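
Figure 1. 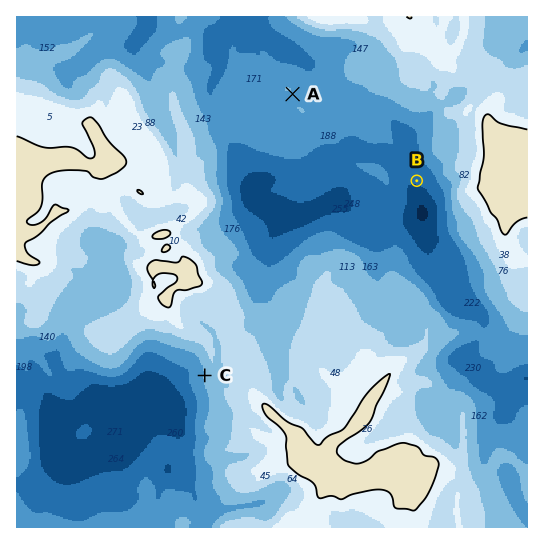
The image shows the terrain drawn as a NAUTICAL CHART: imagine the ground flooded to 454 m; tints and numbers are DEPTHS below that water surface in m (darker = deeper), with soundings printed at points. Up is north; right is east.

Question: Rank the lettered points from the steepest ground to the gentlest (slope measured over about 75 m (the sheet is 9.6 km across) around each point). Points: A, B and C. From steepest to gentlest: C B A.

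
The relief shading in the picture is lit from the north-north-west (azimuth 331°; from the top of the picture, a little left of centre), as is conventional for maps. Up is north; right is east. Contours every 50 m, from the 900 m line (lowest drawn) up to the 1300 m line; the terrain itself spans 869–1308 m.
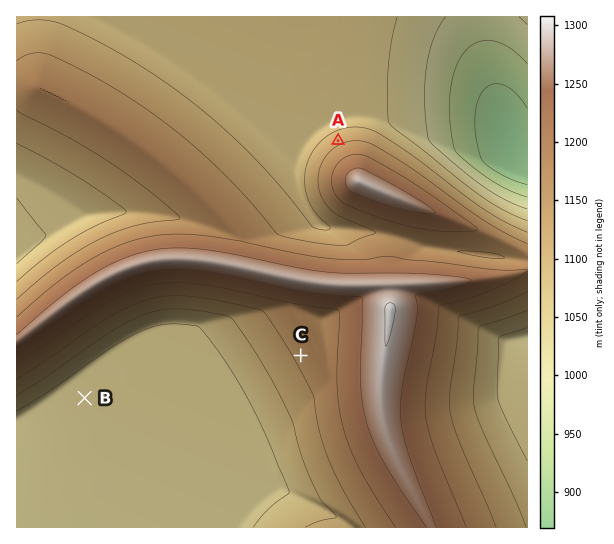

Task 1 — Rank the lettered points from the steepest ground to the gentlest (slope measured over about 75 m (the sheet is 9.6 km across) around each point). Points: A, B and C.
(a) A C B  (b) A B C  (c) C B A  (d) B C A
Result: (a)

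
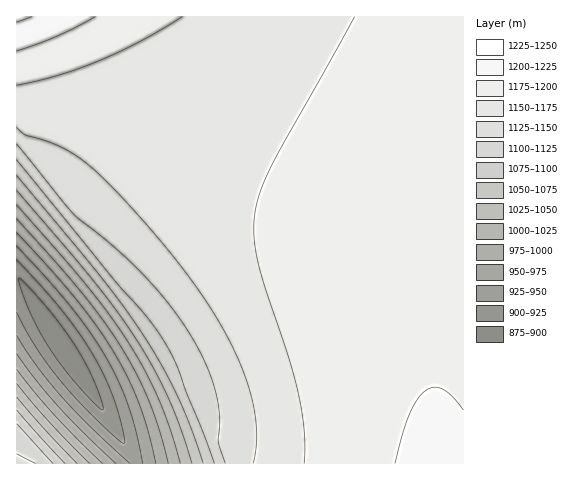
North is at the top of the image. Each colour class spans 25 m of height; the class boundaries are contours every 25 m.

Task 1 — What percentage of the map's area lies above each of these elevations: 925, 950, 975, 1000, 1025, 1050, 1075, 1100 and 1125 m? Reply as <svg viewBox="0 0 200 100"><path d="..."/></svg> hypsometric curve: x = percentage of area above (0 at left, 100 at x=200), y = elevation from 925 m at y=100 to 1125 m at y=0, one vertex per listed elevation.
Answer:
<svg viewBox="0 0 200 100"><path d="M194 100l-5-12-4-13-4-13-4-12-3-12-4-13-4-13-8-12"/></svg>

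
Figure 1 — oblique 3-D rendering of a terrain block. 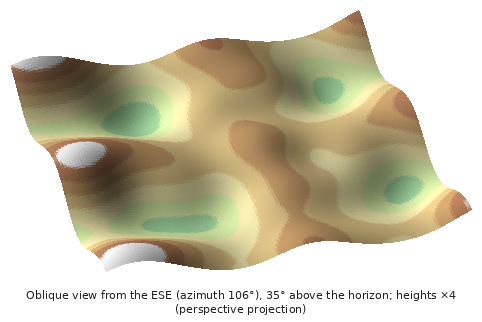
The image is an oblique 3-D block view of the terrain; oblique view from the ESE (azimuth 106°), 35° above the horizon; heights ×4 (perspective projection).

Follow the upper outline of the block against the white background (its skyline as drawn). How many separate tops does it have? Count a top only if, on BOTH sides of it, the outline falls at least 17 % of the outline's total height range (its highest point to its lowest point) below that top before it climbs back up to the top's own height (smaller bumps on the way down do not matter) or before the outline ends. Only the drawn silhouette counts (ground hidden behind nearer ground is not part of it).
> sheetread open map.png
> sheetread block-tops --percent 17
1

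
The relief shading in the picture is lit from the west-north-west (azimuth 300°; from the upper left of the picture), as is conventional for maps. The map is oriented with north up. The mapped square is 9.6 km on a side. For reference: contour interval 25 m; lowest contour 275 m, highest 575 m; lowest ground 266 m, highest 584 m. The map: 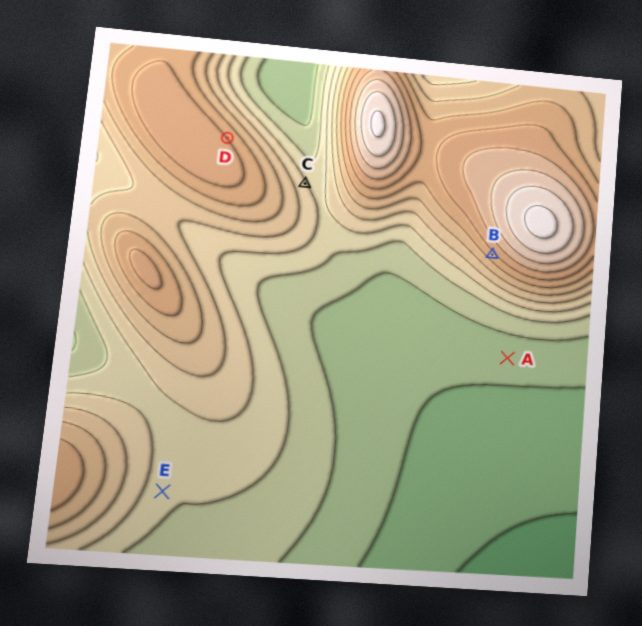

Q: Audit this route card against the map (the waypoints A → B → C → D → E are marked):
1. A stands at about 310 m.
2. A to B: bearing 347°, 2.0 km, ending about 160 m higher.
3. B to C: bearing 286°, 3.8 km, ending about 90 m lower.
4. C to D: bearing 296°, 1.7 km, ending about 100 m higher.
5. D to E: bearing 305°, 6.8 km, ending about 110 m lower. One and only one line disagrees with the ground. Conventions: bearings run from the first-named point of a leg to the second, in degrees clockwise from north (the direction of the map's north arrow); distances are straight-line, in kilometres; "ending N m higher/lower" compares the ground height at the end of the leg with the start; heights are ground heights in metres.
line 5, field bearing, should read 184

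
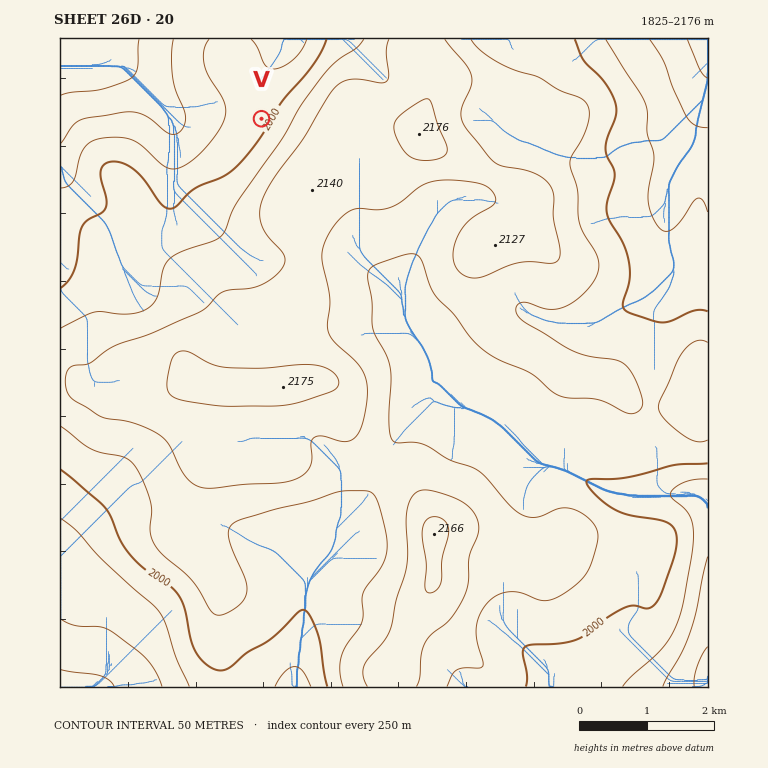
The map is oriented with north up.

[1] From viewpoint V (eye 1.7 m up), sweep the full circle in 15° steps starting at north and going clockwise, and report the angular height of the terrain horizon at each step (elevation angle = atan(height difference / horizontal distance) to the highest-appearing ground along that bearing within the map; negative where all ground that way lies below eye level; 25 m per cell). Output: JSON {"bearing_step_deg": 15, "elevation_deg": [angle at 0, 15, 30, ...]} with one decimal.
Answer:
{"bearing_step_deg": 15, "elevation_deg": [-2.1, -2.1, -0.6, 1.4, 4.4, 6.7, 8.3, 9.2, 9.6, 9.5, 8.9, 7.6, 5.5, 3.0, 1.8, 1.0, 0.9, 0.3, -1.9, -3.0, -2.7, -1.7, -1.2, -1.4]}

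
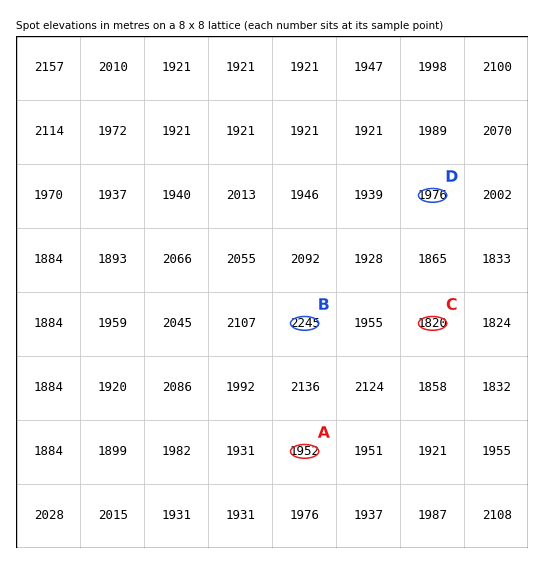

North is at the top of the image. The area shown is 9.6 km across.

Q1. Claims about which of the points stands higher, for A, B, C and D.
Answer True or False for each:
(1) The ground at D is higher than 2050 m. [False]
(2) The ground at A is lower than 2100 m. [True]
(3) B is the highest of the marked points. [True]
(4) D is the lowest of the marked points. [False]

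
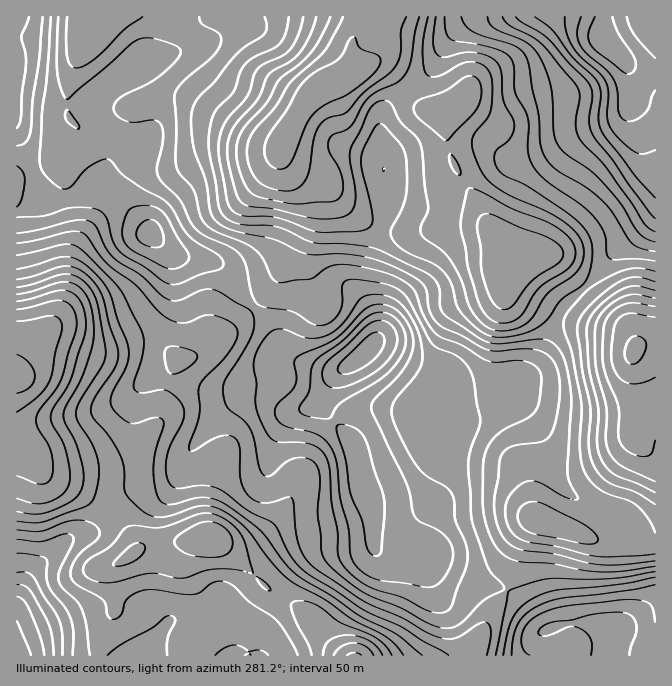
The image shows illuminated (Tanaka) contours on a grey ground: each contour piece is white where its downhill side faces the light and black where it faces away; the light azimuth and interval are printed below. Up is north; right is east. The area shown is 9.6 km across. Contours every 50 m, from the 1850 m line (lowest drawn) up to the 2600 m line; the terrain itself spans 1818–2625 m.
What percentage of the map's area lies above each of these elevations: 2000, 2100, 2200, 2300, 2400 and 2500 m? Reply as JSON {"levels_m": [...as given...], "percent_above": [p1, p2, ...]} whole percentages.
{"levels_m": [2000, 2100, 2200, 2300, 2400, 2500], "percent_above": [89, 71, 51, 31, 15, 5]}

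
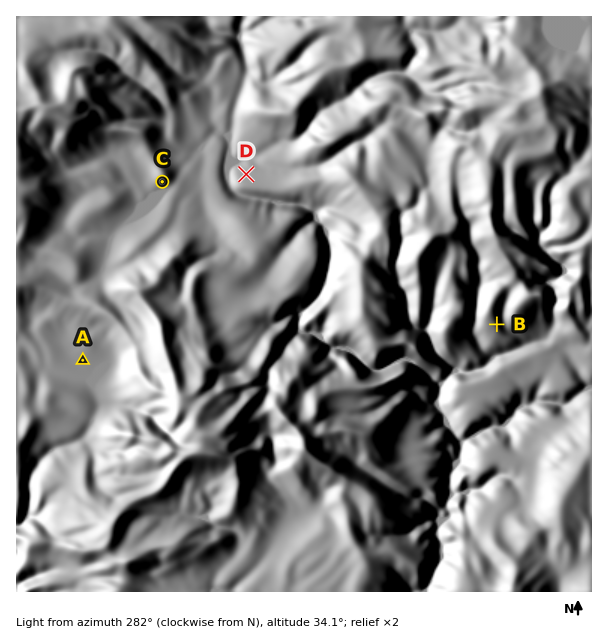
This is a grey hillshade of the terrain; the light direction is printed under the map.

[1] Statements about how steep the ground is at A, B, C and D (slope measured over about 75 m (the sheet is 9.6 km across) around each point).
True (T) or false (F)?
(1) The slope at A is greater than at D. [F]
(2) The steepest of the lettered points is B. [T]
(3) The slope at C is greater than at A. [T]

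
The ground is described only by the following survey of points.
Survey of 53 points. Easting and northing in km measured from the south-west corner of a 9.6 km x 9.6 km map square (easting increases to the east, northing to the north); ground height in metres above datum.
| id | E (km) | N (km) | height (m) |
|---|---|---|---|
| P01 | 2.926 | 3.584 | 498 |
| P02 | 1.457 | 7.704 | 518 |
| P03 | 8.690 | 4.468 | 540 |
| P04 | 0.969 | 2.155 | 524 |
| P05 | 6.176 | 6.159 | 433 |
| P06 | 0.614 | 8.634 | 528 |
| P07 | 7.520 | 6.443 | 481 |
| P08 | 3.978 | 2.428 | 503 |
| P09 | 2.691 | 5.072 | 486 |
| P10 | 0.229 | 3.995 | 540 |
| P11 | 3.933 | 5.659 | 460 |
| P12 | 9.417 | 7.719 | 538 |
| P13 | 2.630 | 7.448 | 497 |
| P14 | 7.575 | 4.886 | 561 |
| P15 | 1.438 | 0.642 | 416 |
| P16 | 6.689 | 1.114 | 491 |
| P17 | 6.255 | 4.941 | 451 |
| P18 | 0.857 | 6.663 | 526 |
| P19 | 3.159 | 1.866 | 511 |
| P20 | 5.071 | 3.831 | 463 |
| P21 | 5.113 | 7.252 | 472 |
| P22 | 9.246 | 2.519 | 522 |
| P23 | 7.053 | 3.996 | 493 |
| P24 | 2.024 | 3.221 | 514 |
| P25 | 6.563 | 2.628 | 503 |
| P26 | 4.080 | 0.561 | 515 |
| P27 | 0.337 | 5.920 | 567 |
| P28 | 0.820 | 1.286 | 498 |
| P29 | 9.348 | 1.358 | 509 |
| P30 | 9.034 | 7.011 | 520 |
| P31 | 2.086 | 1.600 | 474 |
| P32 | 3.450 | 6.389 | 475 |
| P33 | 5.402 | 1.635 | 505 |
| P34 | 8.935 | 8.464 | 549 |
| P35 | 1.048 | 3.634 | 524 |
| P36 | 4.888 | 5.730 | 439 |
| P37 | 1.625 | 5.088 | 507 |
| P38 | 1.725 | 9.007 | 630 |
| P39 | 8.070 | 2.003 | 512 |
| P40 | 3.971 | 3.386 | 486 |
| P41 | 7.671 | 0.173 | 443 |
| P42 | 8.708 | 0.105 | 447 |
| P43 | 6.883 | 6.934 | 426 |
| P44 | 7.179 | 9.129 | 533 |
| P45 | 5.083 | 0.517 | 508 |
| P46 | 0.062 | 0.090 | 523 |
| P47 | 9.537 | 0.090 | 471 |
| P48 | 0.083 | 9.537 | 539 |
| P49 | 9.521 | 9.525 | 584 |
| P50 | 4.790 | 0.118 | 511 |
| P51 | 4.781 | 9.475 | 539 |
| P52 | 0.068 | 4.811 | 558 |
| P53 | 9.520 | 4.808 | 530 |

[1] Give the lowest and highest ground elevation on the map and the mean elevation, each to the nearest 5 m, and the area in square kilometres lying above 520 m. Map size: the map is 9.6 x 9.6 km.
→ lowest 405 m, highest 635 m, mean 505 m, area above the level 27.8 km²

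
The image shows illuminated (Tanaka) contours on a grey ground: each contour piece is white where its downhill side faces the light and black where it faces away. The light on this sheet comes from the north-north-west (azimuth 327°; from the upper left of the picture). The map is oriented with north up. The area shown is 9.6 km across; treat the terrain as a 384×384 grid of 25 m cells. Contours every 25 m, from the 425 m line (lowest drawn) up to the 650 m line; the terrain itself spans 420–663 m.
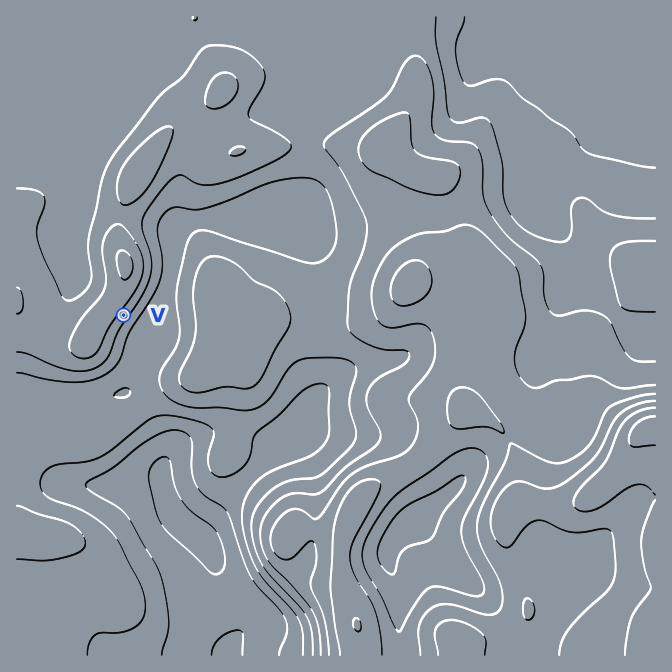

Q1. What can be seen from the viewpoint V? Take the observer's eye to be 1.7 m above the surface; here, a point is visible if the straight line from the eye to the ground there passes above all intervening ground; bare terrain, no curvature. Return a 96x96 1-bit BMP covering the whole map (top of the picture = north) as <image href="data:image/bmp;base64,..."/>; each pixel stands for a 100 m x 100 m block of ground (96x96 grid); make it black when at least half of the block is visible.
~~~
<image width="96" height="96" href="data:image/bmp;base64,Qk2+BAAAAAAAAD4AAAAoAAAAYAAAAGAAAAABAAEAAAAAAIAEAAATCwAAEwsAAAIAAAAAAAAA////AAAAAAAD8AH////gAAAAAD8B8AH//+PAAAAAAH8AAAH//8HAAAAAAP8AAAH//4HAAAAAAf8AAAP//gHgAAAAA/8AAAf//AHgAAAAA/8ACB//+AHwAAAAAAAAD///8AHwAAAAAAAAD///4AHgAAAAAAAAD///4AHgAAAAAAAAB///8AHAAAAAAAAAB///8AGAAAAAAAAAB///8AGAAAAAAAAAB///+AGAAAAAAAAAB////AOAAAAAAAAAH////gOAAACAAAAAf////wOAAAGAAAAP/////wOAAAOAAAD////4/4eAAAeAAAB////4/8fAAAeAAAA////w/+/AAAeAAAAf///gf//gAAfAMAAPAADgf//gAAfAeAAAAABgP//wAAPgfAAAAABwAePwAAPg/gAAAAB4AAD4AAHw/wAAAAA8AAB+AAHwf4AAAAA8AAA/gAD4P8AAAAAcAAAf4AD4D+AAAAAAAAAH+ABwA+AAAAAAAAAA/AAAAfAAAAAAAAAAfgAAAPAAeAAAAAAAPwAAAPgAPgAAAAAAP4AAAH4AH4AAAAAAf8AAAH8AH+AAAAAAf+AAAH8AD/gAAAAB/+AAAD8AB/gAAAAB/+AAAB8AA/wAAAAD/+AAAAcAAf8AAAAD/+AAAAAAAf/AAAAB/+AAAAAAAP/gAAAAf+AAAAAAAP/wAAAAH+AAAAAAAf/wAAAAD+AAAAAAAf/4AAAAB+AAAAAAB//4AAAAB+AAAAAAD//8MAAAB+AAAAAAD//8MAAAB+AAAAAAB//8OAAHA8AAAAAAA//8OAAPAcAAAAAAA//8OAAPgAAAAAAAAf/8HAAPwAAAAAAAAP/8HAAfwAAAAAAAAE/8AAAfwAAAAAAAAAf8AAAf4AAAAAAAAAP8AAAf4AAAAAAAAAP8AAAf4AAAAAAAAAH8AAAP4AAAAAAAAAD4AAAP4AAAAAAAAAD4AAAH4AAAAAAAAAB4AAAD8AAAAAAAAAAwAAAD8AAAAAAAAAAwAAAB8AAAAAAAAAAQAAAAeAAAAAAAAAAAAAAAGAAAAAAAAAAAAAAAD4AAAAAAAAAGAAAAB8AAAAAAAAADgAAAB4AAAAAAAAAD8AAAP4AAAAAAAAAD/AAP/4AAAAAAAAAD/wA//wAAAAAAAAAD//H//gAAAAAAAAAB////+AAAAAAAAAAB////wAAAAAAAAAAB////gAAAAAAAAAAA////AAAAAAAAAAAAAD/+AAAAAAAAAAAAAA/+AAAAAAAAAAAAAAH8AAAAAAAAAAAAAAA4AAAAAAAAAAAAAAAAAAAAAAAAAAAAAAAAAAAAAAAAAAAAAAAAAAAAAAAAAAAAAAAAAAAAAAAAAAAAAAAAYAAAAAAAAAAAAAAA8AAAAAAAAAAAAAAA8AAAAAAAAAAAAAAA8AAAAAAAAAAAAAAA4AAAAAAAAAAAAAAA4AAAAAAAAAAAAAAAYAAAAAAAAAAAAAAAIAAAAAAAAAAAAAAAAAAAAAAAAAAAAAAAAAAAAAAAAAAAAAAAAAAAAAAAAAAAAAAAAAAAAAA="/>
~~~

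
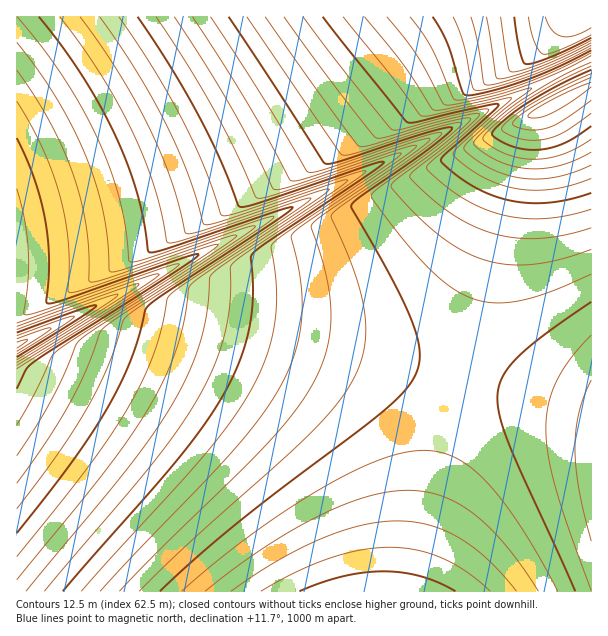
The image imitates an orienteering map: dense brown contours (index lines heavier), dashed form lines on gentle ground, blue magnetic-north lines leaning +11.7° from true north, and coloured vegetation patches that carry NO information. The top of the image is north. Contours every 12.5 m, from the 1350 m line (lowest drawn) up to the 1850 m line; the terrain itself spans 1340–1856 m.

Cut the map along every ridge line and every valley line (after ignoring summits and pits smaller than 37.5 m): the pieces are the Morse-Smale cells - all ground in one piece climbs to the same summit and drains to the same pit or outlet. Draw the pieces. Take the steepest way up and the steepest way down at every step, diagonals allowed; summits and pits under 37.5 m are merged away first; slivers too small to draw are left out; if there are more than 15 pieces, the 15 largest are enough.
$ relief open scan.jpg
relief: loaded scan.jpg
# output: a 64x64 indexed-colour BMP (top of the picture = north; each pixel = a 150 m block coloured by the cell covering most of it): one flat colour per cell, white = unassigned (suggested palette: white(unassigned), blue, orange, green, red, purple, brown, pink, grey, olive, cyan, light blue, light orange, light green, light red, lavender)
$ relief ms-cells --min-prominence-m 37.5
<image width="64" height="64" href="data:image/bmp;base64,Qk12CAAAAAAAAHYAAAAoAAAAQAAAAEAAAAABAAQAAAAAAAAIAAATCwAAEwsAABAAAAAAAAAA////ALR3HwAOf/8ALKAsACgn1gC9Z5QAS1aMAMJ34wB/f38AIr28AM++FwDox64AeLv/AIrfmACWmP8A1bDFABERERERERERERERERERERERERERERERERERERERERERERERERERERERERERERERERERERERERERERERERERERERERERERERERERERERERERERERERERERERERERERERERERERERERERERERERERERERERERERERERERERERERERERERERERERERERERERERERERERERERERERERERERERERERERERERERERERERERERERERERERERERERERERERERERERERERERERERERERERERERERERERERERERERERERERERERERERERERERERERERERERERERERERERERERERERERERERERERERERERERERERERERERERERERERERERERERERERERERERERERERERERERERERERERERERERERERERERERERERERERERERERERERERERERERERERERERERERERERERERERERERERERERERERERERERERERERERERERERERERERERERERERERERERERERERERERERERERERERERERERERERERERERERERERERERERERERERERERERERERERERERERERERERERERERERERERERERERERERERERERERERERERERERERERERERERERERERERERERERERERERERERERERERERERERERERERERERERERERERERERERERERERERERERERERERERERERERERERERERERERERERERERERERERERERERERERERERERERERERERERERERERERERERERERERERERERERERERERERERERERERERERERERERERERERERERERERERERERERERERERERERERERERERERMxEREREREREREREREREREREREREREREREREREREREzMzEREREREREREREREREREREREREREREREREREREzMzMzMREREREREREREREREREREREREREREREREREzMzMzMzMxEREREREREREREREREREREREREREREREzMzMzMzMzMzEREREREREREREREREREREREREREREzMzMzMzMzMzMzMREREREREREREREREREREREREREzMzMzMzMzMzMzMzMxERERERERERERERERERERERMzMzMzMzMzMzMzMzMzMzIhERERERERERERERERERMzMzMzMzMzMzMzMzMzMzMzMiIhERERERERERERETMzMzMzMzMzMzMzMzMzMzMzMzMyIiIhEREREREREzMzMzMzMzMzMzMzMzMzMzMzMzMzMzIiIiIhERERMzMzMzMzMzMzMzMzMzMzMzMzMzMzMzMzMiIiIiIhERMzMzMzMzMzMzMzMzMzMzMzMzMzMzMzMzMyIiIiIiIhMzMzMzMzMzMzMzMzMzMzMzMzMzMzMzMzMzIiIiIiIiIjMzMzMzMzMzMzMzMzMzMzMzMzMzMzMzMzMiIiIiIiIiIjMzMzMzMzMzMzMzMzMzMzMzMzMzMzMzMyIiIiIiIiIiIjMzMzMzMzMzMzMzMzMzMzMzMzMzMzMzIiIiIiIiIiIiIjMzMzMzMzMzMzMzMzMzMzMzMzMzMzMiIiIiIiIiIiIiIjMzMzMzMzMzMzMzMzMzMzMzMzMzMyIiIiIiIiIiIiIiIjMzMzMzMzMzMzMzMzMzMzMzMzMzIiIiIiIiIiIiIiIiIjMzMzMzMzMzMzMzMzMzMzMzMzMiIiIiIiIiIiIiIiIiIjMzMzMzMzMzMzMzMzMzMzMzMyIiIiIiIiIiIiIiIiIiIjMzMzMzMzMzMzMzMzMzMzMzIiIiIiIiIiIiIiIiIiIiIjMzMzMzMzMzMzMzMzMzMzMiIiIiIiIiIiIiIiIiIiIiIjMzMzMzMzMzMzMzMzMzMyIiIiIiIiIiIiIiIiIiIiIiIjMzMzMzMzMzMzMzMzMzIiIiIiIiIiIiIiIiIiIiIiIiIjMzMzMzMzMzMzMzMzMiIiIiIiIiIiIiIiIiIiIiIiIiIjMzMzMzMzMzMzMzMyIiIiIiIiIiIiIiIiIiIiIiIiIiIjMzMzMzMzMzMzMzIiIiIiIiIiIiIiIiIiIiIiIiIiIiIjMzMzMzMzMzMzMiIiIiIiIiIiIiIiIiIiIiIiIiIiIiIjMzMzMzMzMzMyIiIiIiIiIiIiIiIiIiIiIiIiIiIiIiIjMzMzMzMzMzIiIiIiIiIiIiIiIiIiIiIiIiIiIiIiIiIjMzMzMzMzMiIiIiIiIiIiIiIiIiIiIiIiIiIiIiIiIiIjMzMzMzMyIiIiIiIiIiIiIiIiIiIiIiIiIiIiIiIiIiIjMzMzMzIiIiIiIiIiIiIiIiIiIiIiIiIiIiIiIiIiIiIjMzMzMiIiIiIiIiIiIiIiIiIiIiIiIiIiIiIiIiIiIiIjMzMyIiIiIiIiIiIiIiIiIiIiIiIiIiIiIiIiIiIiIiIjMzIiIiIiIiIiIiIiIiIiIiIiIiIiIiIiIiIiIiIiIiIiMiIiIiIiIiIiIiIiIiIiIiIiIiIiIiIiIiIiIiIiIiIiIiIiIiIiIiIiIiIiIiIiIiIiIiIiIiIiIiIiIiIiIiIiIiIiIiIiIiIiIiIiIiIiIiIiIiIiIiIiIiIiIiIiIiIiIiIiIiIiIiIiIiIiIiIiIiIiIiIiIiIiIiIiIiIiIiIiIiIiIiIiIiIiIiIiIiIiIiIiIiIiIiIiIiIiIi"/>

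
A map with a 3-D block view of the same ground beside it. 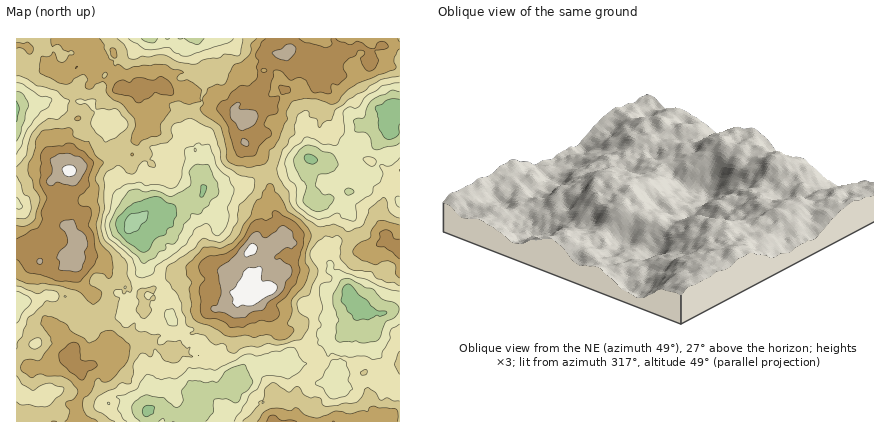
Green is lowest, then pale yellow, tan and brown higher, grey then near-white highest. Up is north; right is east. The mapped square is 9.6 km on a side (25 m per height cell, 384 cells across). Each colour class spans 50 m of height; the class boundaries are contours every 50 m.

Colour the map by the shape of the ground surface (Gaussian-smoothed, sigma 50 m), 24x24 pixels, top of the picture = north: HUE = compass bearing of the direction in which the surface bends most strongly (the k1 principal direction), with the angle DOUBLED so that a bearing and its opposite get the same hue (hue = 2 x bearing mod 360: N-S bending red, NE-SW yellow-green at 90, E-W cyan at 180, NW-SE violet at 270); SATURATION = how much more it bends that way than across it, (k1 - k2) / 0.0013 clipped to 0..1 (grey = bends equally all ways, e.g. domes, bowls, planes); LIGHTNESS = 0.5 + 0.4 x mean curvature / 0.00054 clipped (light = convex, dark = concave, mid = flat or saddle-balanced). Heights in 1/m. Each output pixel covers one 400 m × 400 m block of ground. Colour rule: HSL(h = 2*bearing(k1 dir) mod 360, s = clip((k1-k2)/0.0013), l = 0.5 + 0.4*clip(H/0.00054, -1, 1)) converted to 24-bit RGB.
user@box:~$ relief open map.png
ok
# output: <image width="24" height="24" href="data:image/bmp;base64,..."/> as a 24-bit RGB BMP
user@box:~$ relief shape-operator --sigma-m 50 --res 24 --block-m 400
<image width="24" height="24" href="data:image/bmp;base64,Qk32BgAAAAAAADYAAAAoAAAAGAAAABgAAAABABgAAAAAAMAGAAATCwAAEwsAAAAAAAAAAAAAhaPsIS3V3SWX5O1NJ7RHnDI5vYIWTVERFCcM2nwGmaYSHVs7xlYjArSdy4JATeVZ3lJ3vHEXJWRBb93lpEfRwlukbLLW4ozoMw0AI0oEfH0F+mtI62orNj0JppcTlEUiKyiuV9lqMsSuekazMtp8ByRr7YLG4wMKKMEQzdR2YYDJD2VFglkblk0iWLggvb0h3IZM2y55Fax9dqQZouhh1V/kT5HdhZriKlGBzJZSjWUkfKEpdKEjHGhRHyoJaf9+zE7i8VyvxF4ZGW8PkiaKqN1Umpk9aBhG2PPup3bznx7SsPnG1Hn1FWTZ76mAF0h2kCix02JAfSbXPMmt33mBNI8YB45EV34Mk5kQQjQE2tMk6zHCEqG12vHjiSrXWx/VsehGPhBECeqP+uLRDiZr7Cuh2vbRawvZKaP11PP3YkXsmUzhtkZt7W2KOCCsu58nm5kIAH1DeearR9SAMVXJkdM/cielhku09k6bGSKVxfzFB9lSdRROed9TUHPRqSOy2l6HIqmWuQAkcjgSky9D1cRMQtlhMiHe0e76hqD/JIp7qchjIHdgYHYoLQtpuNiDUJ3S063qm9lDdxdXx4RVk9BmDD4V4RAWceInEQcs2yan75jkUJDczbZ/YrEwH809ot9LG8mi5jSvb85VJLLGWB+tCoIean4OIS4FYq8AlzQXZhMWzttkPMZYtCbFQdeP1YtbLwpVObB1ZsdcrkDk5JzG4qnj/YQ6MpsCMxIHSPMdqrMtRhJ9Xhw0v0ZBJps3WtKNxXQcqIEPM9RVAPlD4ho5M4xtUtzu7VXuqRfMNrCLtM1dPjeQS9fT4MKcfp76/5v1U3XIMrt46HBFKQUurZodnI0p5BM66JDRgJ/tkHHt6s+gHyveNtuVk9W+Cmd6aBfPqKTnonDmqJXUX8LZeEnBo9dU0UQ+nWvpwX/lfpPheQGc9gf/i9XgMu90EhGtYOGmKulJEyzI+tbROcbYld3vqOHsWQirex1nJ4QlqVOF1rqGbKDbmSfo/c7QTtAXc2YT/+ptCBkrMhx/hajWwaHq3aTwLF3mz3jt0EvgHEl9hfM/8u7ZF4lLRiQUZgdJKLVaYxyopIk8nvNZCCYrW0om99KMXArf7rvZxfHhUxr/OkrRE9zENJix7m+0YODlNxZf/wYcN+an58Wj9p8lg2UcHiUOCioWxUZ4KmCifcow0N9YKw1XgpEoWegm2Sxoduxtv97eMgrH1on2FkWwdRZmgetcStFxKgkMe+gx4LRwd7YY6J0y7V/NdynCOiymCysIVkoHVOlYHmSn0yzkaNnAjmbOh7tJ1POPO0oNKQoQLToO7zaSXp/X4qWCen0TJCHf3itf0MgX6OgpZt+SbR/Q6h6SYA90uiHQrfGoEslPCDEwimEov7wpCzIL48uDquB4yF/XOhega8LKF6xlRsATXtQwwgBzh2fZLMit83vL2tf0Q+gtVhMuUg14UeD3pL/xi4z2adtBGgcvrR5CxrUVNKYuQNIFvdUsJll3KSu2w2PUpi4ejWkcKXYdjUzzyT2aznfatu7hsNpz8pnemBb/VEr48kSWX+NjHlQP+imYRjTWDCCs9NbdsteHW9vH3KomJDYTJxoMODcEtexqc8v0jdX2FSZfvUCy0eejZ54lu+sW2Ck5GDmpujTB/Hl1mFAYNOLs4DbQI1adJCZrvNGC8PXWzSHCZtdywlbnCBqrtfDKFNOdjOeHI5hkChl1LcM3z9yGwEuj9jZrYNUWKBMLLScM6+BW/sW7IBxbb4AnfyFLJ2Vpu9hn6vF7J6ph2DVVIUmpzRfWpOVuNM6AP1MFwowfAwowdswmUY4cj0Axb+E48iCZ00PNHy97cuk4mthL1iOwqjG0K3rXfqrmsvj627RG8Uj1u+NpVBRHJ5st85kHNVADsvCAG1YPBx8sKXwVuLccVHoXu+MizKAiGgGo0vj5jankcCPVl9/3e6T0EnHkWcSWvV819qHoK80x8DC/dzro10zlqu/o4VTj0nw7ND+UHFRuH47dqYzbervq0ehGIJ4kCa6GauNUooDJQFXP7qiNHZjYeB9nUKw0zcwkWG4P85FKXhk0tyI/bep9ukC4jGbn7Ubb0FOwSpvRJj2hQt6xBarZ+2uTzWT2T5/cDM88KKpYkXjWhdLEliSwf2Lew3jTIqrC/z/Y2U9plW3NKeuOlmjPp1nKpj5JKaDT4KbjPE3eYLfcMCWExELs8e5aNvCaRoTVtczmLeTkSBhf3WISJM6ViTwlWLFEuxmbILi876+yYbvx5NX2M1rZujjPiJHhcWbZ3Ui8Zpnf"/>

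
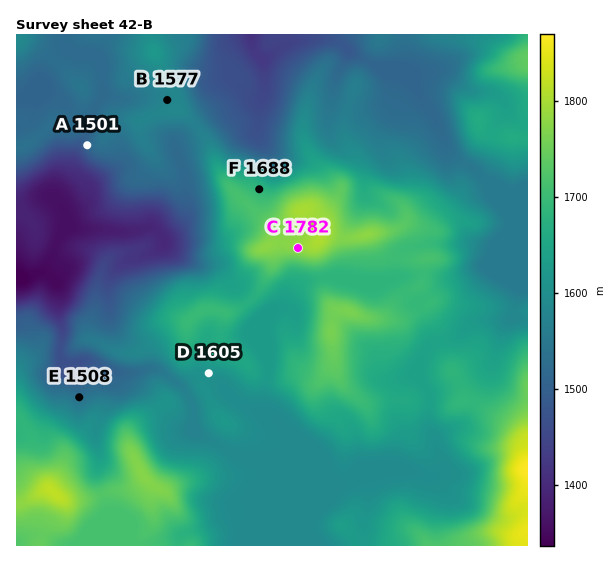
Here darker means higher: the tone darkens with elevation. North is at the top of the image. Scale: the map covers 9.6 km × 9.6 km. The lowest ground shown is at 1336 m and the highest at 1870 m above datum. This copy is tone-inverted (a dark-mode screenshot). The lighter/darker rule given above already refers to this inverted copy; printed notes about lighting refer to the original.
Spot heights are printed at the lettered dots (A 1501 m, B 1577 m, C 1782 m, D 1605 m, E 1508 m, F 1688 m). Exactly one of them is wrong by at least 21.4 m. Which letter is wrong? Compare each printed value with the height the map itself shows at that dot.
E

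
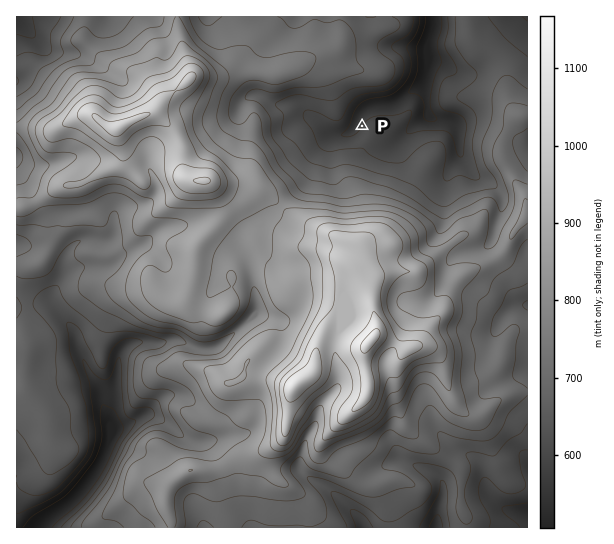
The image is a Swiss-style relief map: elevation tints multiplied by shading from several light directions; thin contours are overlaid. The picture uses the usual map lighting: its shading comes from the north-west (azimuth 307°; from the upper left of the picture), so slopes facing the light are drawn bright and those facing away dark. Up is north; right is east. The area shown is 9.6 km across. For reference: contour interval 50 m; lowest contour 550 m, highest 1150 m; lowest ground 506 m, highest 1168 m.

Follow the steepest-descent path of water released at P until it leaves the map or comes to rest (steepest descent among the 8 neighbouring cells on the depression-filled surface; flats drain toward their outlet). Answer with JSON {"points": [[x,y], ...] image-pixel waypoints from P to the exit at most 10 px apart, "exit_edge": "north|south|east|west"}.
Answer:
{"points": [[362, 126], [361, 115], [371, 107], [382, 106], [393, 103], [402, 98], [413, 90], [423, 82], [426, 71], [426, 61], [426, 50], [427, 39], [431, 29], [434, 18], [434, 17]], "exit_edge": "north"}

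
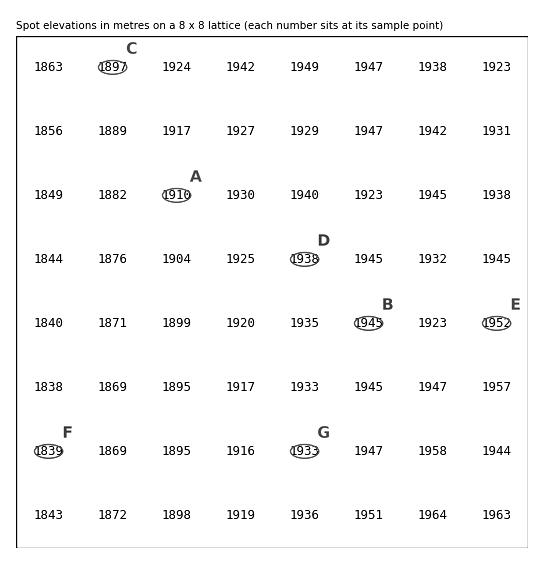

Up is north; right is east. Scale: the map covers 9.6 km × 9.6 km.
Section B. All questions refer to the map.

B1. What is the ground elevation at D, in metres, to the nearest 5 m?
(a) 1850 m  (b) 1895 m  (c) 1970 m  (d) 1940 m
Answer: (d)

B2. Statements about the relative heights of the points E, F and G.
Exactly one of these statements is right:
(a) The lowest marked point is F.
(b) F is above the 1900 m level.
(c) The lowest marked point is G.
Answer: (a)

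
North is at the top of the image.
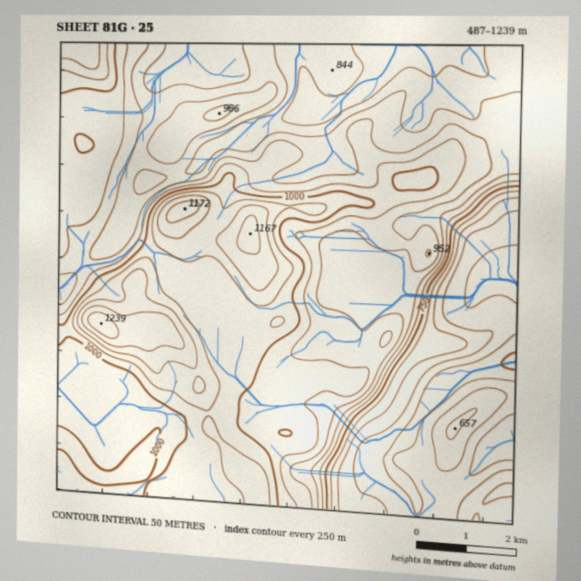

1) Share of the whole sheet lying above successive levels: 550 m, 96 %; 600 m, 90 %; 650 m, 86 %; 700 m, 84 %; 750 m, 83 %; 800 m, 79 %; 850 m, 70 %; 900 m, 56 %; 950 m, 44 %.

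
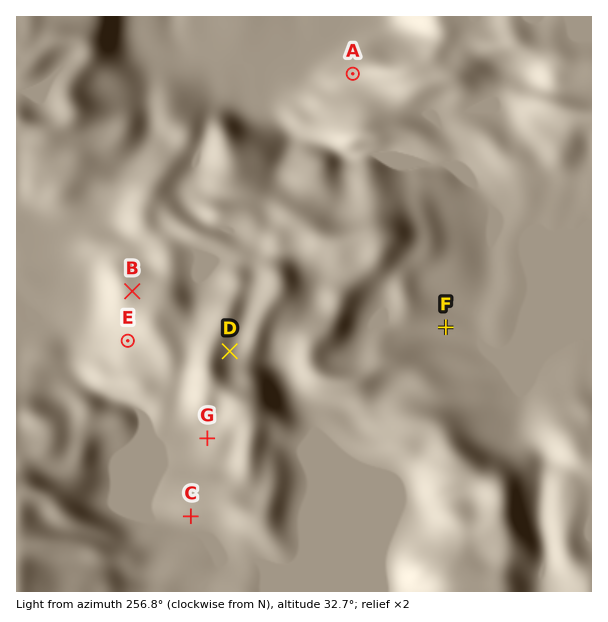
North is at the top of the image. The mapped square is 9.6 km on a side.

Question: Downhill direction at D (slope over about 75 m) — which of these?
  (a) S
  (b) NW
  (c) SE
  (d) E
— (c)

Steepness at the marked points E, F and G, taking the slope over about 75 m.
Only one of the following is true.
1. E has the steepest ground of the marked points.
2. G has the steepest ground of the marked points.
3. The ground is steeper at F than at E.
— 1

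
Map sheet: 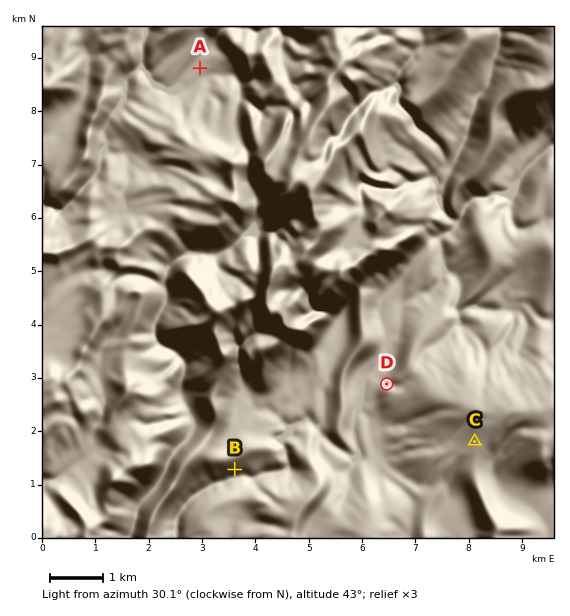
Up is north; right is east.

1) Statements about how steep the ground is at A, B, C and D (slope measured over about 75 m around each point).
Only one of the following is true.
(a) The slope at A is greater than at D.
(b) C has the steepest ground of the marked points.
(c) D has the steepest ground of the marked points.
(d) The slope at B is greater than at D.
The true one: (d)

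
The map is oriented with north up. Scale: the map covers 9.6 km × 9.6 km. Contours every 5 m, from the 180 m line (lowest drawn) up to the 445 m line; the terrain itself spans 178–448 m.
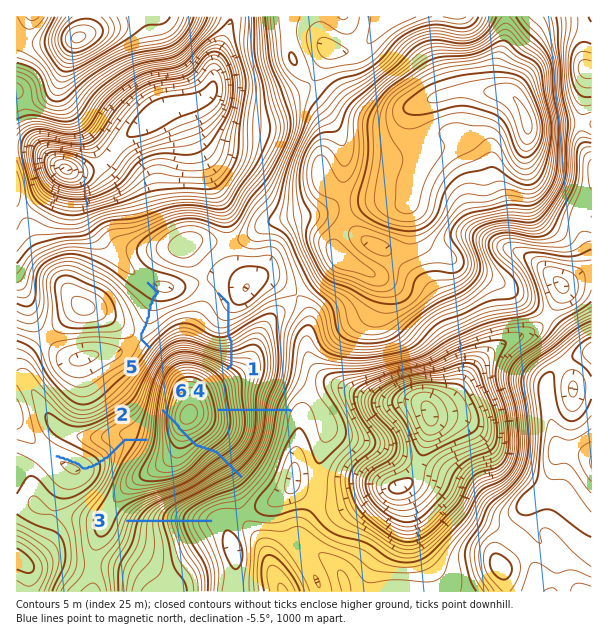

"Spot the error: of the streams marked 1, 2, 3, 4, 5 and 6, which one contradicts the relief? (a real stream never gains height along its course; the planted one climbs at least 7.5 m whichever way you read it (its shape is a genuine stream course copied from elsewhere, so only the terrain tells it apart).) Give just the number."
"6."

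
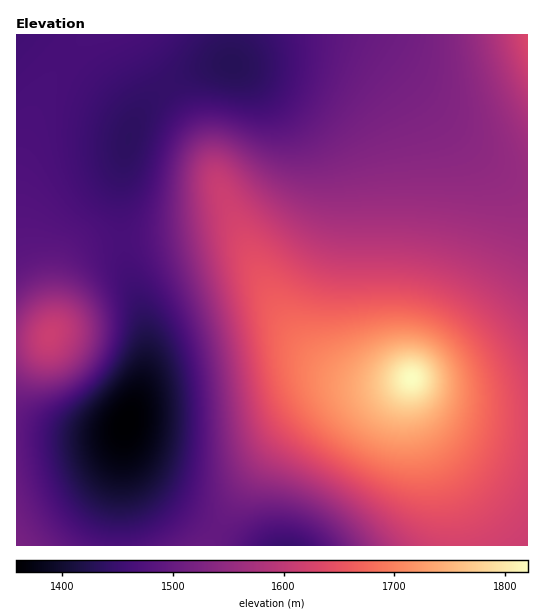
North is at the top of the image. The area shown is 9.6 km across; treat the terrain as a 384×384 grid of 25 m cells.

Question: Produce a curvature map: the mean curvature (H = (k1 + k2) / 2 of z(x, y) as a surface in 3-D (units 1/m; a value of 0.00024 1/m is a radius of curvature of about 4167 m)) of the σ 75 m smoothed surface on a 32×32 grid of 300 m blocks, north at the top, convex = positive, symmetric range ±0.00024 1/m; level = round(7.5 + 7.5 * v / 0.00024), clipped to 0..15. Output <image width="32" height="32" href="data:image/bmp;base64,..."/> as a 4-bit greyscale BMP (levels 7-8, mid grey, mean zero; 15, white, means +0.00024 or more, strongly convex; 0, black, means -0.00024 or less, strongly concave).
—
<image width="32" height="32" href="data:image/bmp;base64,Qk12AgAAAAAAAHYAAAAoAAAAIAAAACAAAAABAAQAAAAAAAACAAATCwAAEwsAABAAAAAAAAAAAAAAABEREQAiIiIAMzMzAERERABVVVUAZmZmAHd3dwCIiIgAmZmZAKqqqgC7u7sAzMzMAN3d3QDu7u4A////AIiHd3d4iIhlREVneIiIh3eId3Zmd4iIdlVWd4iIiId3iHdmZmd4iIdmZ3iIiIiId4h3ZmZmeImYd3eIiIiIiHeIdmVVZneJmYiIiJmIiIh3iHZlVVZniZmIiZmZiIiId4dmVVVWZ4iamJmZmIiIiHd2VURFVWd4mpmZmYiIiIh3dlVDNFVneJqZmZiJmYiHd3eHZDNFZniamZmIi/6Yd3eby5YzRWZ4mpmYiJ3/uHd3vu7JU0VmeJqZmIiL/6h3d8/t2mNFZniamYiIiKmHd3fP/tpkRWZ4mpmId3iId3d3re7IVFZniaqYh3d3d3d3d3q7llVWZ4mqmHd3d3d3d3dnh2VVZneauph3d3d3d3d3ZnZmZmZ4mqmId3d3d3d3d3d3d3dmeKuph3d3d3d3d3d3eIh3ZnmqqYd3d3d3d3d3iIiIdmaJqph3d3d3d3d3d4iId2ZmisuYd3d3d3d3d3eIiHdlVpzrl3d3d3d3d3d3iIh3ZVae+4dnd3d3d3d3d4iId2VWnup2Z3eId3d3d3eIiHdlVou4Zmd3iId3d3d3iIh3ZmZ4hlVneIiId3d3d4iIh3Zmd2ZVZ3iIiHd3d3eIiId3d2ZlVmd4iIh3d3d3iIiIh3d2ZVZneIiId3d3eIiIiIiHd2Zmd3iIh3d3d3iIiIiIiHdmZ3eIiId3d3eJ"/>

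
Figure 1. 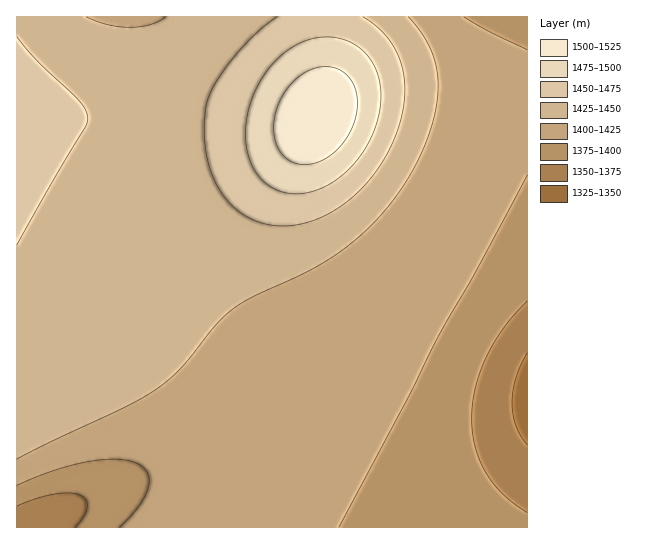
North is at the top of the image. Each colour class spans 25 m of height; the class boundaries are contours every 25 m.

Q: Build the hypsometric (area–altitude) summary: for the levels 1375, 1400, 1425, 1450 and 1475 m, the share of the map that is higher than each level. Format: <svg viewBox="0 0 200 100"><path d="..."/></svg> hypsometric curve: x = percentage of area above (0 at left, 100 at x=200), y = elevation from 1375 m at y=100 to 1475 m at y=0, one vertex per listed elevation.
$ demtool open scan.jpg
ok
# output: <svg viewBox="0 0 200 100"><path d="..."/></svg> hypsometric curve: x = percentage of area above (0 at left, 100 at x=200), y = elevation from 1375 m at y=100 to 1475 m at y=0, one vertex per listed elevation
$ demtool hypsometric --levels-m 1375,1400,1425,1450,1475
<svg viewBox="0 0 200 100"><path d="M192 100l-24-25-70-25-67-25-19-25"/></svg>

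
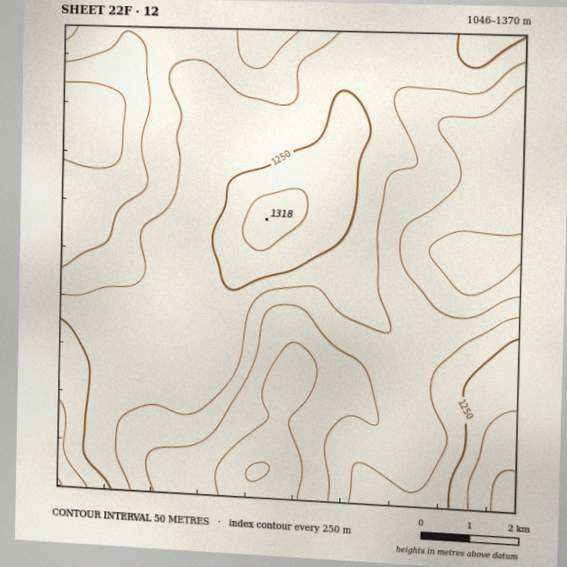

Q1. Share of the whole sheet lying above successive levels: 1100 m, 92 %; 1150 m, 73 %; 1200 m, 47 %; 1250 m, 15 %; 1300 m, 3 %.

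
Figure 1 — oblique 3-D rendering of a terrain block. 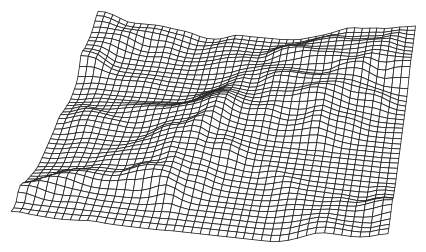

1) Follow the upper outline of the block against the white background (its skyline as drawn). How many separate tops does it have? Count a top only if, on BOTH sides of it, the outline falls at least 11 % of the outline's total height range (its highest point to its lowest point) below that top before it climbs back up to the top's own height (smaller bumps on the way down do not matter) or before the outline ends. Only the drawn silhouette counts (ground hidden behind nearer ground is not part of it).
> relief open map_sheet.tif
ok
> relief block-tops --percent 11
1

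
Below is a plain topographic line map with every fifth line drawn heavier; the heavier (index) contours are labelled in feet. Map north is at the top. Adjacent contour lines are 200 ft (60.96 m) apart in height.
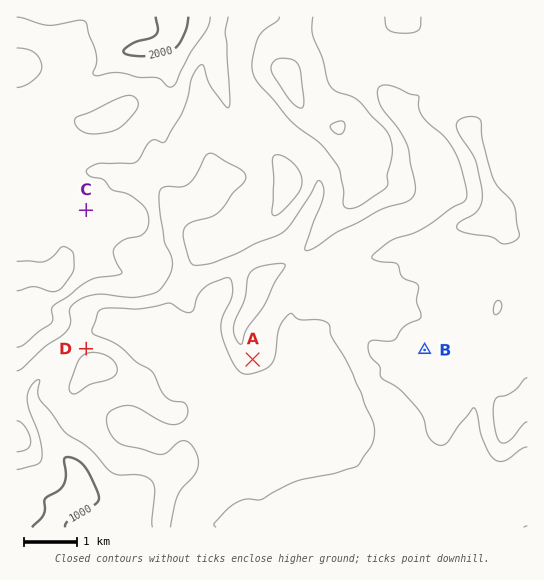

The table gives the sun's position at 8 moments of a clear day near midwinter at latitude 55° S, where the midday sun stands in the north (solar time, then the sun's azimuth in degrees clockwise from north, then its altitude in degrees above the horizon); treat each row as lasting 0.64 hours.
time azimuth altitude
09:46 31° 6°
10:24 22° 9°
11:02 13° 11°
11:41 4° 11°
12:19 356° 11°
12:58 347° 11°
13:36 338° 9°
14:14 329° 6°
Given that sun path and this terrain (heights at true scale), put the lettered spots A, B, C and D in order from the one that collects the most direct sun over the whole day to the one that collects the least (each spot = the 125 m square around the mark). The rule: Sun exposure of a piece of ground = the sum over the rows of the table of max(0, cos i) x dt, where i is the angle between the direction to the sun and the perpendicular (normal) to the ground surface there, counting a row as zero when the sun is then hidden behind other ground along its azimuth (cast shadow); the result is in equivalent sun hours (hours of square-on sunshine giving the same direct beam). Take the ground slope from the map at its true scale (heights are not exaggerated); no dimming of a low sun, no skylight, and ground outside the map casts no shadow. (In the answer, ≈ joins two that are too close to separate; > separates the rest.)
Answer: D > C ≈ B > A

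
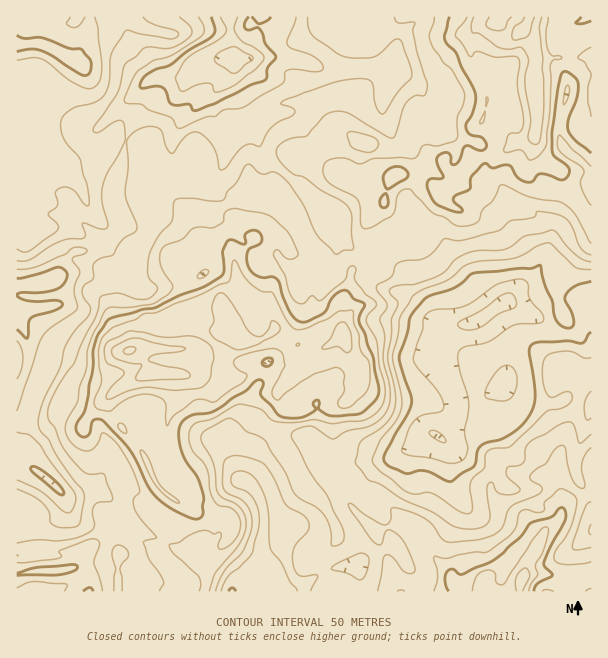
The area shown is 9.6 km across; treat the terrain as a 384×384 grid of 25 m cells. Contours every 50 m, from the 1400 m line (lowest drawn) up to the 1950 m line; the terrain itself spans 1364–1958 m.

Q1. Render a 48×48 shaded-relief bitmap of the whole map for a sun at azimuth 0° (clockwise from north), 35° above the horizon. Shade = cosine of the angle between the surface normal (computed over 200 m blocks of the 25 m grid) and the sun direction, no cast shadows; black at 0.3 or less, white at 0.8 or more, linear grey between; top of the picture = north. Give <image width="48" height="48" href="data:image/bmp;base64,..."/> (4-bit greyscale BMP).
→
<image width="48" height="48" href="data:image/bmp;base64,Qk32BAAAAAAAAHYAAAAoAAAAMAAAADAAAAABAAQAAAAAAIAEAAATCwAAEwsAABAAAAAAAAAAAAAAABEREQAiIiIAMzMzAERERABVVVUAZmZmAHd3dwCIiIgAmZmZAKqqqgC7u7sAzMzMAN3d3QDu7u4A////ADESSamImGaYQlmYY2vLqZirmYq6qlFGdod3aKmJh2mpQUmHVFiqqZmqiavcu4R6qbvMqIiIdpuoUSZ1Z2Zmd5qXe9zuu8aL3czN3Jd2eamHdBR2eZdlVYl3jN3dy7dHrc3d7sdniHZmdzR4iqmIZod4q97t3LtTapqs3KiId3ZEd3aIiIiIeZiKzM3Lu721RnisyZqneGRWi8mHdVeYmpnN3MuZq93JZavMmJqYhTZ4vuyHY0iYqqzuzLl4rdy7lt3ZRYh4Y4mJnNp2VYqpqs3cu7mJmqmryNyTJGeHR6iqiIZVWKqqm93MzLu6iIiauJhSNVd1SZm7lkRVaal4mrzMzMy6mqqqqHZDRFdTeom7p1RWipdnh3irzLqs26q6m1REQ1UlqXmZh2VnmXZmVDR5qXi97Lu7nFVGd1JImHZUNWZlMiIiERJXdnirvNy8q4h4qlJ5iIQgAVVSABIQABJERoiZmsu8uqioqmRGZWUyECRCV1ZTIjVmaJiJmaqaqJi6mZhSETQjQhRmZmeIZWeZmZiImYh3hombqpmFIjRFZlWJdEV4Z4mqqod4iHd2Z3qKuYZVd4iHeZiKl1VWiJmamYiHd3eYipqJqXVEeJmZh0RGd3ZVqneIiImYd3m8zLqpqprMu7u6hDMzeJlmmnVniJu6mJvd27m7q83/7d3LhomGncuZqoZniavLqry5qqq8y83v7KmZiaqKvu3MmIZWd3ebu7p2inmruJz//9upmqiLzM3Ml3ZERENHq5domImZh4zN/u7tzJrLu6vcyphSI0REZ3ZndniZiaqqmJre7azcqqrcunVSATVTI2dmRRJGeaqphleKy6zMl4irp2VUMiNDETaHQgASaauoiImHebmadnibqIZVZUIRETWGMDIiRpqpmruYerd4eJqbmIdmZkIiI0NEMXZDNWeaqsuqq6iImaqZdoiHdkM0VDI0VZmHdkeZmaqququ6qamYdVeYdDNFZUQ0RomYhmmIiZmru7y6qamHd0WIUkZmd2UzSHiIdomIiIq8zLqqmpdUaXZnRHdmZkMzaniHeIiIiJq7u6mpmXU0eZRGeXd3ZCRViZh3iIeIiKqIm7q6l3ZnmZhnqZZ2VEZml5h4iYd4iJl3iau5iImqmb25mah2RVR7pod4mph4iJmJmbupiJq6iL26rLuXZVOMdHiJqqmJmZu7qqqqqZmYmruavbl3iHVnNYmZiIqZu6zsuZmbu6mazcqZqphWm5dnZpmYdmirvMvdyqqZqqq8zLqpmIqXmYhpl5mXZUWLu7y83cu6mZq7qZqqmJmYh2hoqImHVDRYu6vLztzMuqu6qZq6mIeKh3h3mIh2Q0ZleZm7vO3Lu8y6qZq5h2WJiIh1V1VDRnd1M0SKu826q6qYiImHdlV3Z4iERzIliZdlQgAVeHd4iGZmZmdmZUVUI2iYiGZ6y5hmQhAAJDJXdlVndlRndkVUQUiaqqu7uph2VnZDRlV5mGVnh2Roh3hol1eJq5u6mph2ebuoiXeJqXZnmHVZqKpqu4d4qw=="/>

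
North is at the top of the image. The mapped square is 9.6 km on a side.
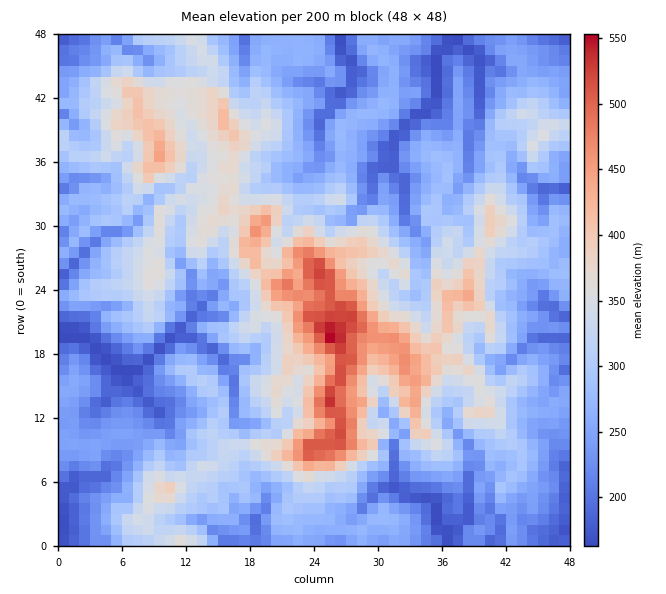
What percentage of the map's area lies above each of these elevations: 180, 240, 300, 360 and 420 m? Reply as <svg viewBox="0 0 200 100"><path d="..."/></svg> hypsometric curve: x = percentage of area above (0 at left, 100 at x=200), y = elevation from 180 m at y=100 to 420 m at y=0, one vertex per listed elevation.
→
<svg viewBox="0 0 200 100"><path d="M190 100l-42-25-65-25-45-25-24-25"/></svg>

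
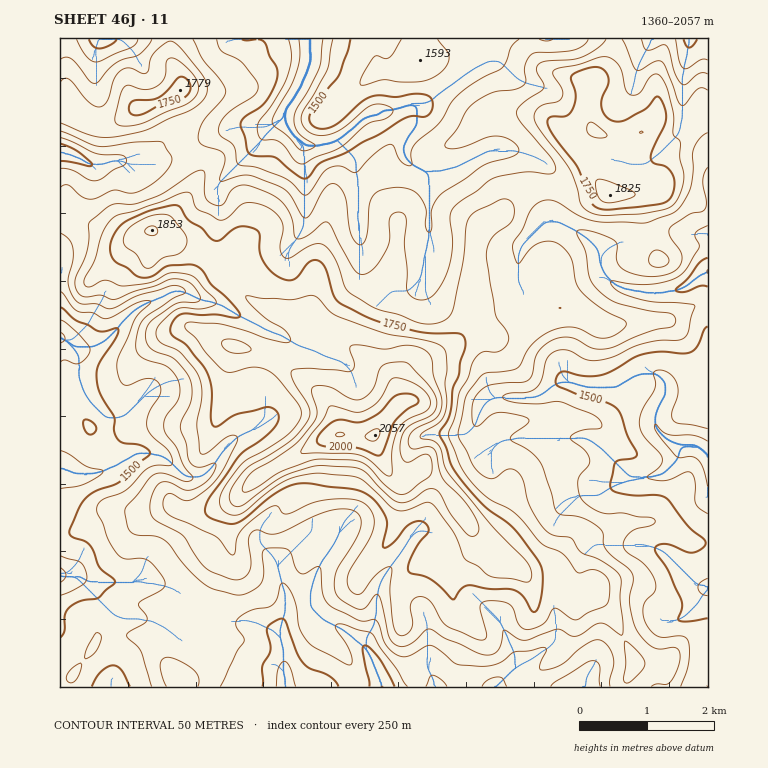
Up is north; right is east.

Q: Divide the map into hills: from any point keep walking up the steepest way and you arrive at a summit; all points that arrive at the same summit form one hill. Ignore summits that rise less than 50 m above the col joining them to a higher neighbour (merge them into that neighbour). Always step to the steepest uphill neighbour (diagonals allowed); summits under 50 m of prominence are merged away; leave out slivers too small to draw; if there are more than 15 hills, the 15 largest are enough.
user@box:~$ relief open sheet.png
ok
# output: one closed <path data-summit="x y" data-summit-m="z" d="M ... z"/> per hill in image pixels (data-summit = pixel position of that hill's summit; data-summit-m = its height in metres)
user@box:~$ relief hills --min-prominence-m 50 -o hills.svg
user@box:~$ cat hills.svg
<path data-summit="375 435" data-summit-m="2057" d="M488 38l-176 0-1 16-5 21-10 20-7 8-5 14-11 8-9 9-8 13-38 36-1 13 3 7 0 15-3 9-2 18-17 22-12 21-2 2-14 2-32 15-11 9-18 22-13 8-10 3-9 0-13-10-4-1 0 349 50 0 0-7 5-15-1-50 9 3 18 0 12 3 41 29 24 12 32 15 15 0 2-1 15 1 5 10 421 0 0-450-24-4-25 0-26 8-18 4-10 5-6 6-2-9-11-11-36-18 0-11 3-12 0-21-8-11-18-10-10-3-26 0-10 3-23 14-19 5-12 0-15-7-8-9 0-12 12-25-2-14 11-2 39-29 19-10 6-11z"/><path data-summit="610 193" data-summit-m="1825" d="M708 38l-218 0-1 15-6 11-19 10-39 29-11 2 2 14-12 25 0 12 8 9 15 7 12 0 19-5 23-14 10-3 26 0 23 10 8 6 5 8 0 21-3 12 0 11 36 18 11 11 2 9 6-6 10-5 18-4 26-8 25 0 24 3z"/><path data-summit="152 230" data-summit-m="1853" d="M272 125l-4 1-32 0-25 9-27-4-12 5-20 17-51 12-10 0-19-10-12-3 0 185 2 2 15 10 9 0 10-3 13-8 18-22 11-9 32-15 14-2 2-2 12-21 17-22 2-18 3-9 0-15-3-7 1-13 38-36z"/><path data-summit="180 90" data-summit-m="1779" d="M310 38l-250 0 0 113 31 14 10 0 51-12 20-17 12-5 27 4 25-9 32 0 9-3 7-6 5-14 7-8 10-20 5-21z"/><path data-summit="179 676" data-summit-m="1635" d="M114 615l1 50-5 15 1 7 175 0-4-10-5-1-27 1-32-15-24-12-41-29-12-3-18 0z"/>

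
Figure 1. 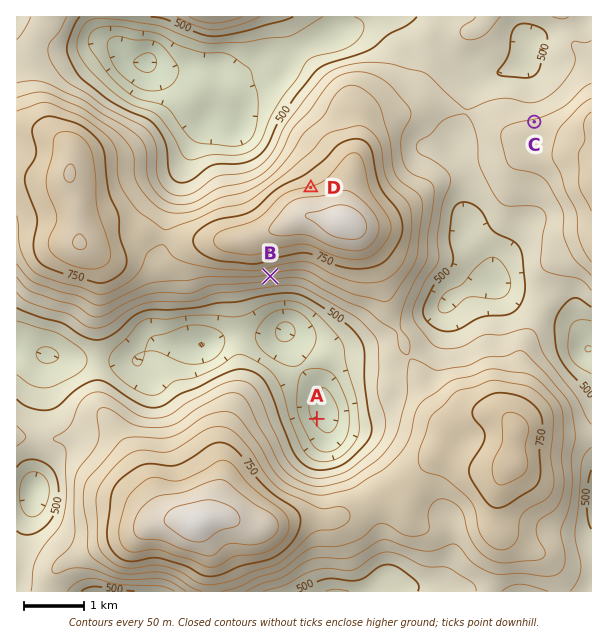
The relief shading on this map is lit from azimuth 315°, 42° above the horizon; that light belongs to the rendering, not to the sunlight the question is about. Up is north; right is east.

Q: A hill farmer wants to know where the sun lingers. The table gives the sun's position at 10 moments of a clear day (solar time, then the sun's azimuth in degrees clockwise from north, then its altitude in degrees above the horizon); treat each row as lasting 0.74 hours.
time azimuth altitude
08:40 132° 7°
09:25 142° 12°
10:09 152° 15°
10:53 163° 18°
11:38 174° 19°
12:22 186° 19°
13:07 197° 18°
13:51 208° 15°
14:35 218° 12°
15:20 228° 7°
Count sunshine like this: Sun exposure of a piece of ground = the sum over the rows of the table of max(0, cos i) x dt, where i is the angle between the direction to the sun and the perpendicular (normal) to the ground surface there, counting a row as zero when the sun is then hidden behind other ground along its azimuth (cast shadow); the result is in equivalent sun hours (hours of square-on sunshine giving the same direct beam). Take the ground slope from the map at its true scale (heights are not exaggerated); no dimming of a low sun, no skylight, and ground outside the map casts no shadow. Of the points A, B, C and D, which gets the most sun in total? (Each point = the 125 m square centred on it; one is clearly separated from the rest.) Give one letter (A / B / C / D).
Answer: B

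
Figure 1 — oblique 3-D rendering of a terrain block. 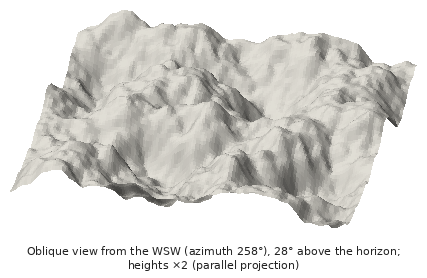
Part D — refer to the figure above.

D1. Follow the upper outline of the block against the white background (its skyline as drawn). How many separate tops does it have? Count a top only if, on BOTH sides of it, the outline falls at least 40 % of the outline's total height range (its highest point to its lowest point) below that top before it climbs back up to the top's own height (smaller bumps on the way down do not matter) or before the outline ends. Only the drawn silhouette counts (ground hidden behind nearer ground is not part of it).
0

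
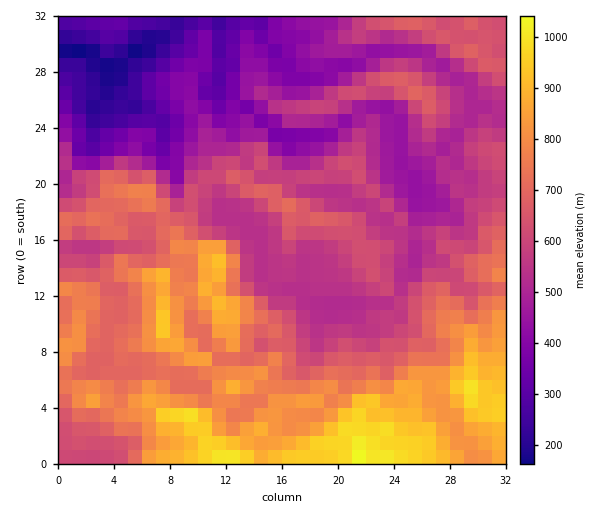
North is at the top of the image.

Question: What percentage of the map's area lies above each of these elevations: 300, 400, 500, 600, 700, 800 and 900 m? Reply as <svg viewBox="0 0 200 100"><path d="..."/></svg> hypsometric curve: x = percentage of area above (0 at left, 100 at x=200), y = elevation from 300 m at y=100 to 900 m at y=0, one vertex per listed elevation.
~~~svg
<svg viewBox="0 0 200 100"><path d="M188 100l-14-17-23-16-43-17-41-17-30-16-22-17"/></svg>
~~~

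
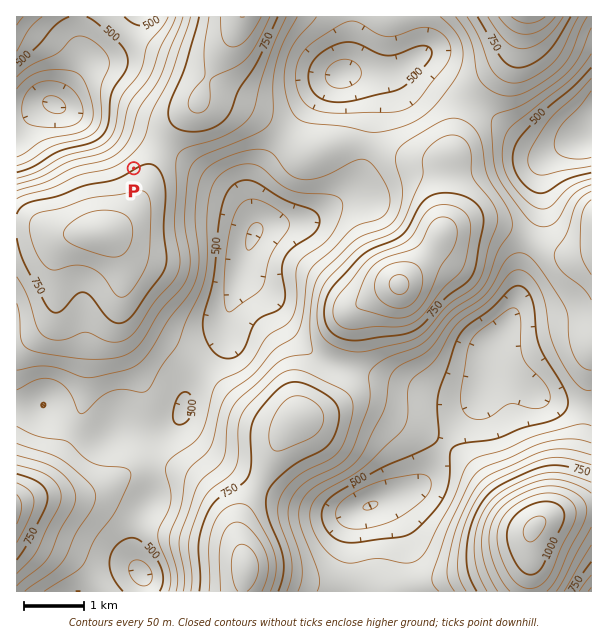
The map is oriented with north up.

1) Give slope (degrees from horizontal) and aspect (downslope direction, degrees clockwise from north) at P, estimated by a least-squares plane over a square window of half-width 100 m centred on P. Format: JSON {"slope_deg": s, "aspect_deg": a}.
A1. {"slope_deg": 11, "aspect_deg": 328}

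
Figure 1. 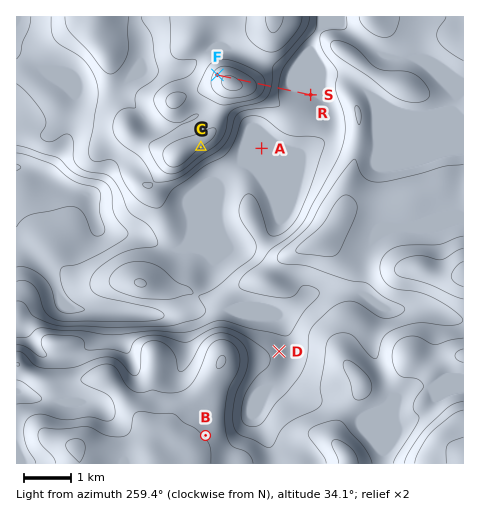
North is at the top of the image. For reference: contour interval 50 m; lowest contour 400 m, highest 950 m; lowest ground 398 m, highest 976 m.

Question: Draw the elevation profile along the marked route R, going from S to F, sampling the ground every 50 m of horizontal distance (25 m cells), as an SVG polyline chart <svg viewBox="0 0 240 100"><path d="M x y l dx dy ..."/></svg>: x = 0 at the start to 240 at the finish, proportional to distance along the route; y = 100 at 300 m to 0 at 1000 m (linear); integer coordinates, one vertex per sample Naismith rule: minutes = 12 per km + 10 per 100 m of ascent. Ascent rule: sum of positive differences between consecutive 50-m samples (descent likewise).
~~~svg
<svg viewBox="0 0 240 100"><path d="M0 55l6 0 6 0 6 0 5 0 6 0 6 0 6 0 6 0 6 0 6-1 6 0 5-1 6-1 6-2 6-2 6-2 6-3 6-2 6-3 5-2 6-3 6-1 6-2 6-2 6-1 6-1 5-1 6-1 6-1 6 0 6-1 6-1 6 0 6 0 5-1 6 1 6 0 6 1 6 0 6 2 5 1"/></svg>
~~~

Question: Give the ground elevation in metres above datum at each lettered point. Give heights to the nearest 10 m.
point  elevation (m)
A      570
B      850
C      750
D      680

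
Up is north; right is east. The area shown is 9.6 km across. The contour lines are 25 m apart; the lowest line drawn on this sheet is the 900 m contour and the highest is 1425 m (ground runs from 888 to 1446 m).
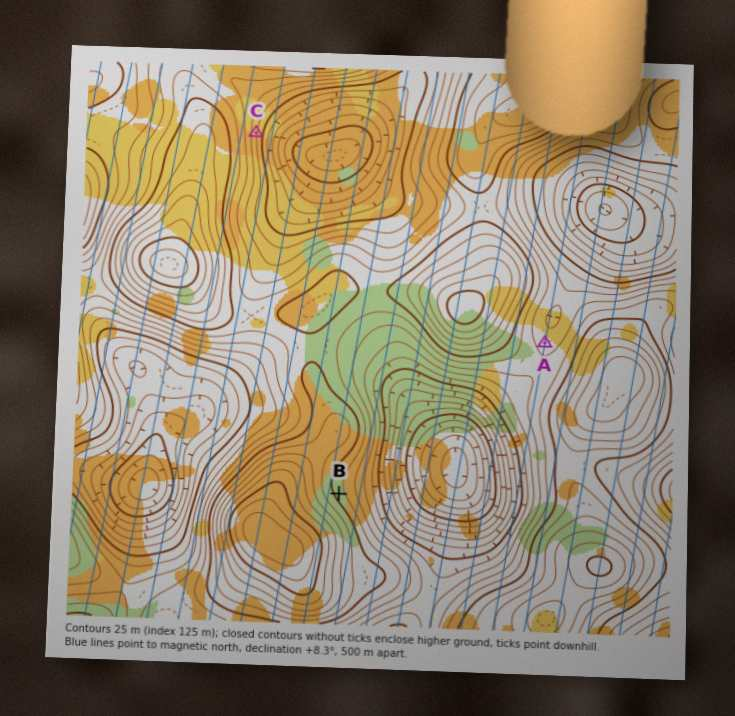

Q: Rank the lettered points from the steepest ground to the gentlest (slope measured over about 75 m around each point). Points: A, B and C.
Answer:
C B A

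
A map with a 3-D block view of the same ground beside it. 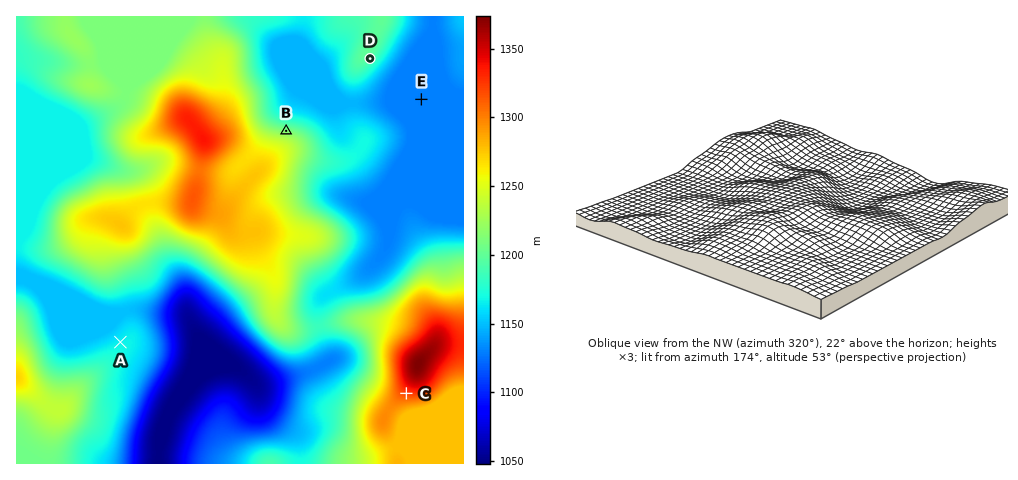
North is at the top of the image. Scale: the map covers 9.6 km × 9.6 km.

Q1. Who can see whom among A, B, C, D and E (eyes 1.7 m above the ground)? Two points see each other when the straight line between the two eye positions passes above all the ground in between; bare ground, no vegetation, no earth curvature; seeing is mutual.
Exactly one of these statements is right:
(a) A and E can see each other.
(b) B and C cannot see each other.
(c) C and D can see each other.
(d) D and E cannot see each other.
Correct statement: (b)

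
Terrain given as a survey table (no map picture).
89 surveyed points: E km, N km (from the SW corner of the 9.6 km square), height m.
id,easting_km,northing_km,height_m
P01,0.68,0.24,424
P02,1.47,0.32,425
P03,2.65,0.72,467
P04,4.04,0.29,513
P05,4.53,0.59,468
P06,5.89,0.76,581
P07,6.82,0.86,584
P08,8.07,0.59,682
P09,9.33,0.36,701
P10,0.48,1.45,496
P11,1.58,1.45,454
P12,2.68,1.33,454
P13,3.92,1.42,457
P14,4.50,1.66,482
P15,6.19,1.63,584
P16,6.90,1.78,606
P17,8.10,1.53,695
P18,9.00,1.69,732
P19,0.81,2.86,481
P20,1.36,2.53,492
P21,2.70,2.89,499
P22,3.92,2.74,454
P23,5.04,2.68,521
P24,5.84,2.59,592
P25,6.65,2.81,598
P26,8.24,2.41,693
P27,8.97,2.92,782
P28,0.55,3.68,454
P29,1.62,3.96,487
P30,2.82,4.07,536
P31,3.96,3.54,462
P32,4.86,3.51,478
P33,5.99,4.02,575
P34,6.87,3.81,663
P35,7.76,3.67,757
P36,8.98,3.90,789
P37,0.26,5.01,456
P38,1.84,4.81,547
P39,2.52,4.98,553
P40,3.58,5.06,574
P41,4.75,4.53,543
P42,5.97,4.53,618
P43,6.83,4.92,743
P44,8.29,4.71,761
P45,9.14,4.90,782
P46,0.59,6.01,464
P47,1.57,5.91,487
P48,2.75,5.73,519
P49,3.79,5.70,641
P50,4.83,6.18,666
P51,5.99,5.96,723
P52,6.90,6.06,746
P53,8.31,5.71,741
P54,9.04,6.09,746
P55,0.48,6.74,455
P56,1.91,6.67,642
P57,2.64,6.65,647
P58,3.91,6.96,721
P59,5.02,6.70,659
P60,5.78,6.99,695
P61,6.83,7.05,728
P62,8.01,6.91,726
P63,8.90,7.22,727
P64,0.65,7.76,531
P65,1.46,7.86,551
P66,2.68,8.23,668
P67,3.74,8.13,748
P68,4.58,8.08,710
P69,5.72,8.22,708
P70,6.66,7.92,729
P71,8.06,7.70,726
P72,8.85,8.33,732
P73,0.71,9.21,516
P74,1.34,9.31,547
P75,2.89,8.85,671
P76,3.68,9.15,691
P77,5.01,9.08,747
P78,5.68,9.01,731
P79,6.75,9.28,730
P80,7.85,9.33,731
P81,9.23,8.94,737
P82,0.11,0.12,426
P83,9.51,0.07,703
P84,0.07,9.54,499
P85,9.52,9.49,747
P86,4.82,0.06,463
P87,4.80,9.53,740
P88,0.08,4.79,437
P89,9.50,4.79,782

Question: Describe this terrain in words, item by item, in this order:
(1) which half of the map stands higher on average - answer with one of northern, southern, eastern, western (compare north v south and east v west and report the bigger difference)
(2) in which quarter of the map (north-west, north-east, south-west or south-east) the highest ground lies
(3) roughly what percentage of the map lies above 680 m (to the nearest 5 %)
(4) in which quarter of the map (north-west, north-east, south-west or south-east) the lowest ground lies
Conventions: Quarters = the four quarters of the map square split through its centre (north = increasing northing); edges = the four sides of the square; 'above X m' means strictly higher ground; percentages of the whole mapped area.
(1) Taken as a whole, the eastern half is higher than the western.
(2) Look to the south-east quarter for the highest ground.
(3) Roughly 40 % of the ground is higher than 680 m.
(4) The lowest ground is in the south-west quarter.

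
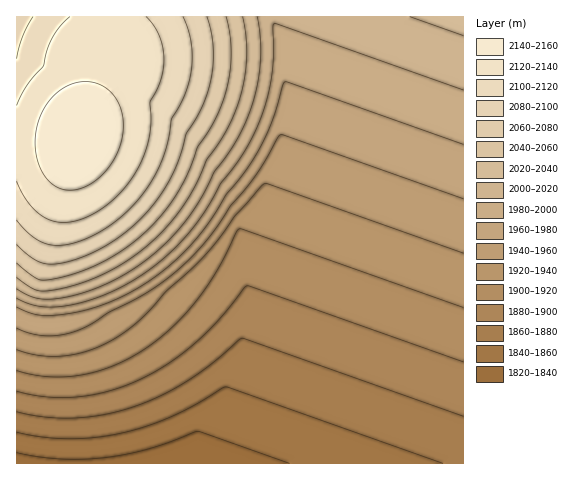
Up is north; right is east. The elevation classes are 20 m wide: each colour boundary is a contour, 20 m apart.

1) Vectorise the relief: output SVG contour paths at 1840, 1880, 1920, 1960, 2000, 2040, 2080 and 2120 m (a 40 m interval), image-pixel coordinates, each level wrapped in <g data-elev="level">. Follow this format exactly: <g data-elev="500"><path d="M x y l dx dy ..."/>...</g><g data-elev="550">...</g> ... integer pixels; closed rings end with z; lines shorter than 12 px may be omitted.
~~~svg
<g data-elev="1840"><path d="M17 453l22 4 22 2 44-1 42-9 52-18 91 32"/></g><g data-elev="1880"><path d="M17 412l28 5 28 1 29-3 29-7 28-11 27-15 22-15 31-28 4-1 220 78"/></g><g data-elev="1920"><path d="M17 371l30 6 31-2 32-8 31-16 29-22 25-27 20-29 21-41 3-3 224 79"/></g><g data-elev="1960"><path d="M17 328l12 5 14 3 14-1 16-3 17-7 18-12 31-16 23-15 25-20 21-24 23-32 25-31 24-40 183 64"/></g><g data-elev="2000"><path d="M17 298l16 7 16 2 21-2 24-6 23-10 23-13 21-16 20-18 19-24 21-35 20-25 17-33 8-22 5-23 3-25-1-28 1-4 189 67"/></g><g data-elev="2040"><path d="M17 277l15 11 9 3 19-2 23-7 24-10 23-13 21-16 18-19 22-31 15-33 19-27 12-27 6-22 3-23 0-22-3-22"/></g><g data-elev="2080"><path d="M17 244l12 12 13 7 11 1 16-3 22-8 22-12 20-15 18-18 12-16 10-18 7-19 6-22 13-21 9-22 4-19 1-18-1-19-5-17"/></g><g data-elev="2120"><path d="M17 181l8 18 11 13 13 8 13 2 16-2 18-8 16-11 15-16 12-18 7-19 5-22-1-24 9-18 5-17 0-14-4-14-6-13-8-9"/><path d="M70 17l-9 8-7 10-7 14-3 17-17 19-10 20"/></g>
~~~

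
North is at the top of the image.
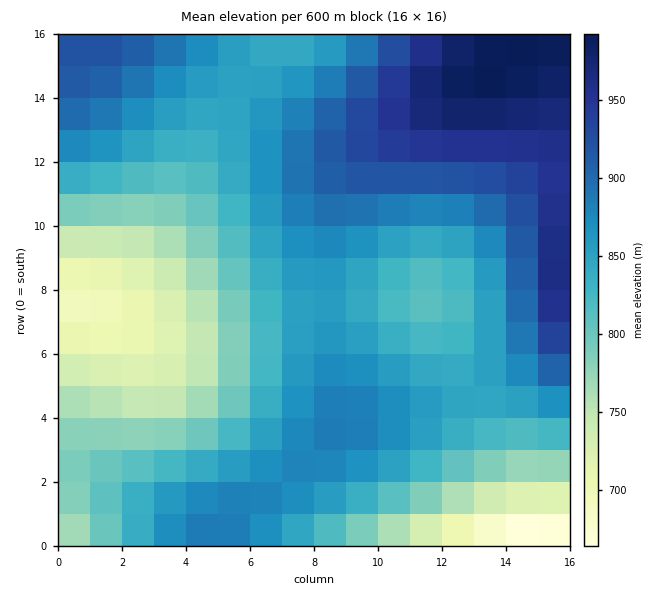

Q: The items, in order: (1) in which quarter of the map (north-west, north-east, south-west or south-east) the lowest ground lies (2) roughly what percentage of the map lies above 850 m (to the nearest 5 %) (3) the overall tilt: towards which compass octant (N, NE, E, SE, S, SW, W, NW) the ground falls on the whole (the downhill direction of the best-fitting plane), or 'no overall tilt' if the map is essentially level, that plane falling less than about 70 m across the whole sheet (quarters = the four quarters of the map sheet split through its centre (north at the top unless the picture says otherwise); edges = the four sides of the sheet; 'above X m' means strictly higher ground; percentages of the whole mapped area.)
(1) The lowest ground is in the south-east quarter.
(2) Roughly 50 % of the ground is higher than 850 m.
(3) Overall the map slopes down towards the south-west.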